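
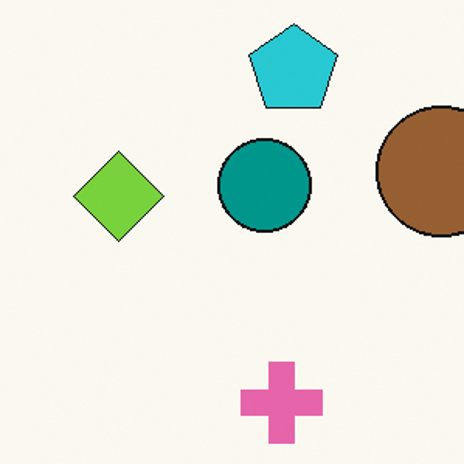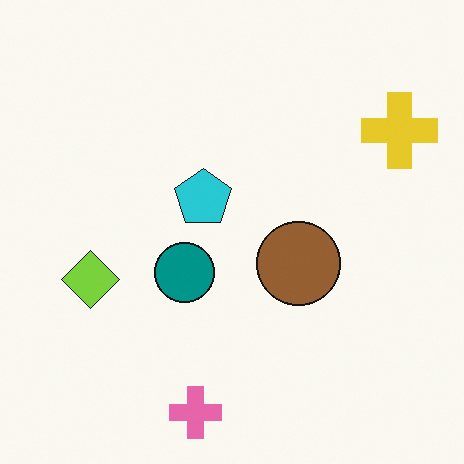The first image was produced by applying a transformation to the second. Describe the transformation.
The image was cropped to a modestly smaller region and rescaled.

The visible shapes are larger and the field of view is narrower; shapes near the original edges may be partly or wholly outside the frame — a crop-and-rescale.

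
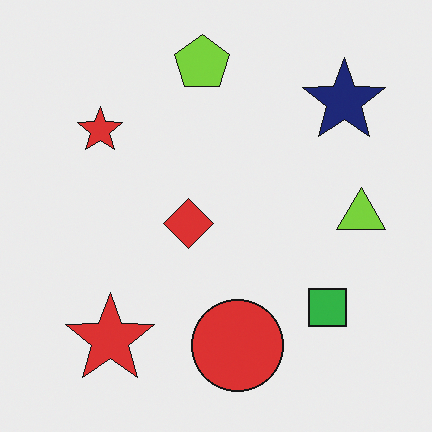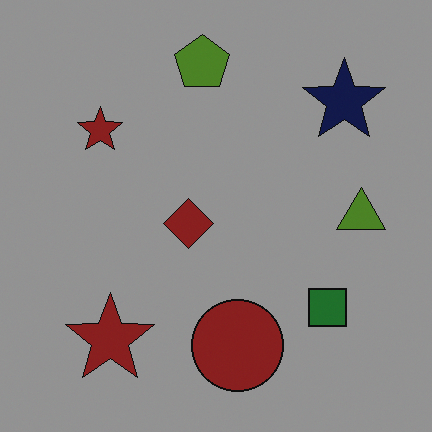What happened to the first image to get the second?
Noticeably darkened.

Every pixel — background and shapes alike — is uniformly darkened.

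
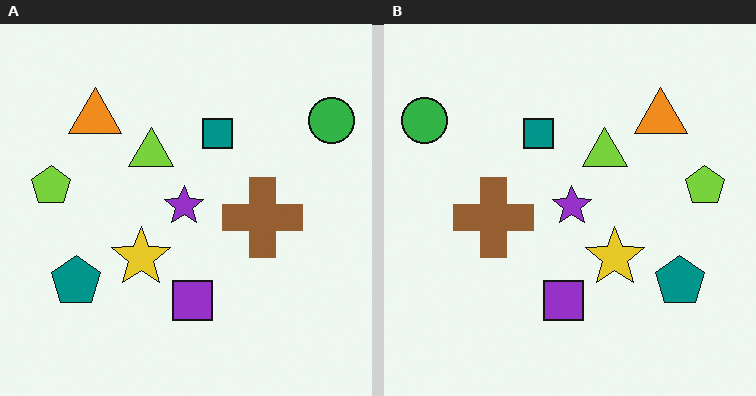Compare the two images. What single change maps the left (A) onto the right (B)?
It was flipped horizontally (left ↔ right).

The green circle is in the top-right of the left (A) image and the top-left of the right (B) — shapes on opposite sides of the vertical midline have swapped in a mirror flip.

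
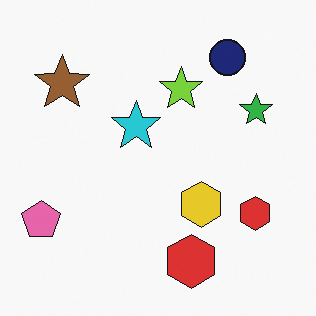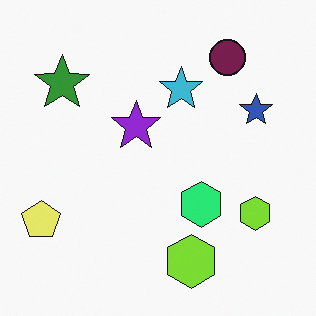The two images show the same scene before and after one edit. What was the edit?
The transformation is: hue-shifted through roughly a third of the color wheel.

Every shape's color has rotated by the same amount around the hue wheel — a uniform hue shift.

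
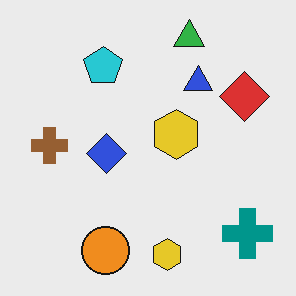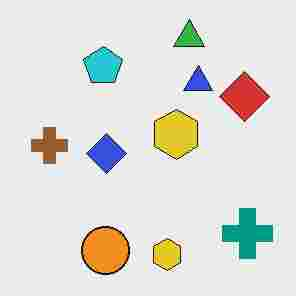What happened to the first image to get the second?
This is the original image degraded with heavy JPEG compression.

Blocky 8×8 compression artifacts appear around shape edges and the flat background shows ringing — characteristic JPEG degradation.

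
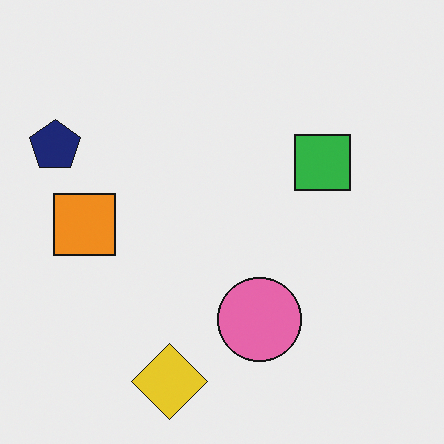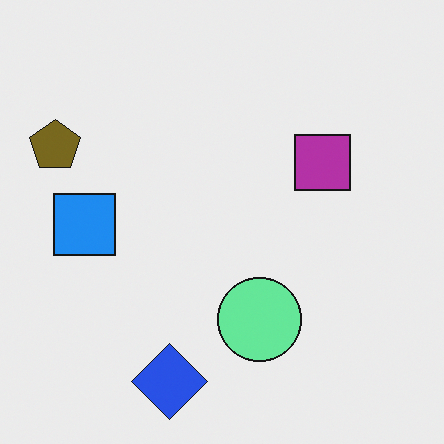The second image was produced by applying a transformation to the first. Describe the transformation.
Hue-shifted through roughly half the color wheel.

Every shape's color has rotated by the same amount around the hue wheel — a uniform hue shift.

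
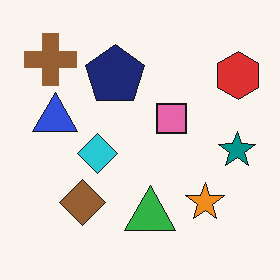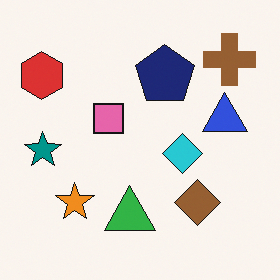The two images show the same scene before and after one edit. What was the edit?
The second image is the first flipped horizontally (left ↔ right).

The red hexagon is in the top-right of the first image and the top-left of the second — shapes on opposite sides of the vertical midline have swapped in a mirror flip.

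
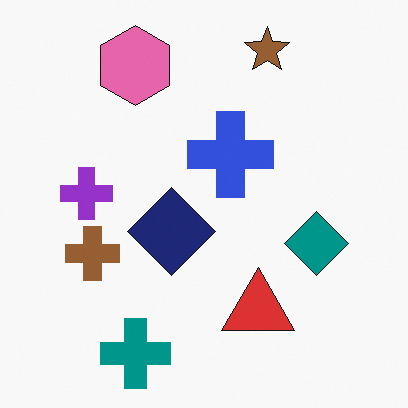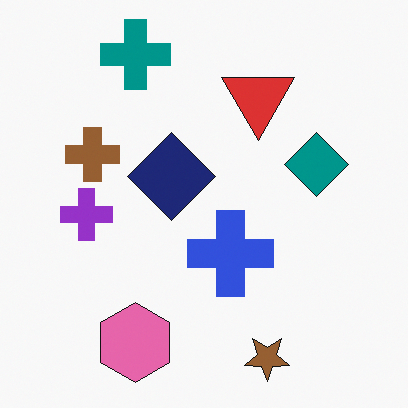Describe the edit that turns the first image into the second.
Flipped vertically (top ↔ bottom).

The brown star is in the top of the first image and the bottom of the second — shapes on opposite sides of the horizontal midline have swapped in a mirror flip.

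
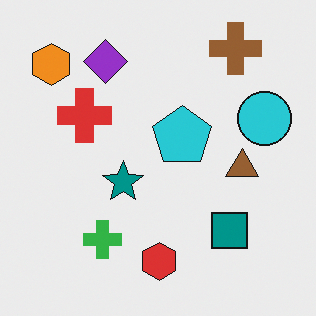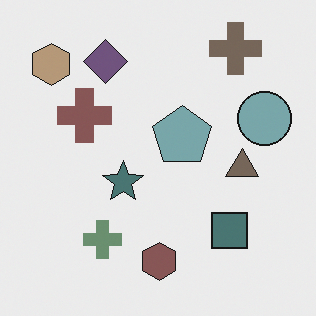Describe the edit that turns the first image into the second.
This is the original image made much more muted (saturation change).

All colors are more muted and greyish — a global saturation change.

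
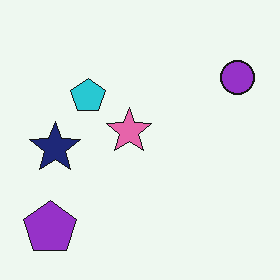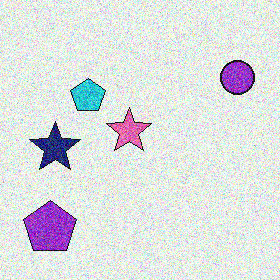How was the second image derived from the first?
This is the original image degraded with a thick layer of grain.

Random speckle covers the whole image, including the flat background.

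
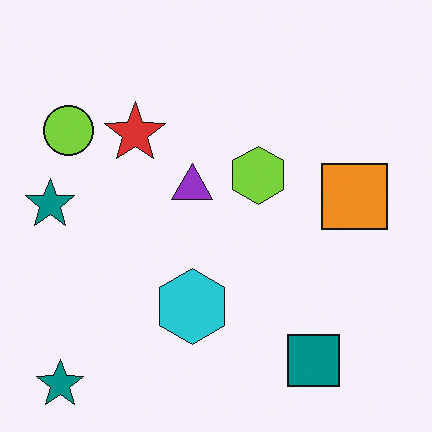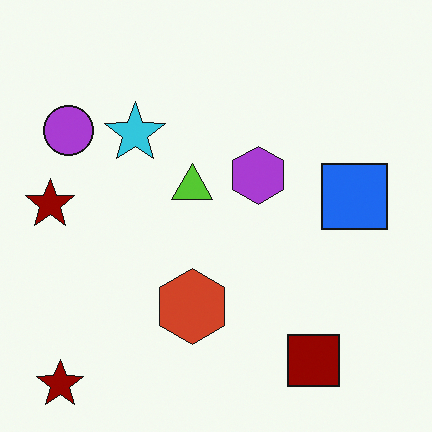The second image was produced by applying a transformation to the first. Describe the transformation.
The image was hue-shifted by a large amount.

Every shape's color has rotated by the same amount around the hue wheel — a uniform hue shift.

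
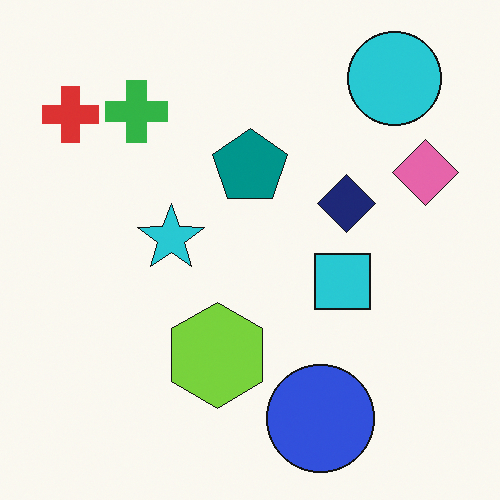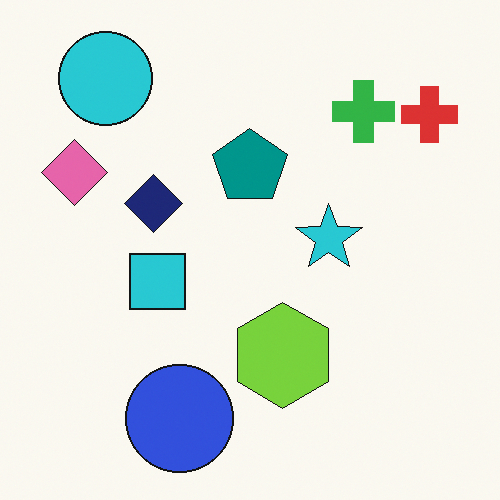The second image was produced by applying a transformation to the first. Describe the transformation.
The image was flipped horizontally (left ↔ right).

The red cross is in the top-left of the first image and the top-right of the second — shapes on opposite sides of the vertical midline have swapped in a mirror flip.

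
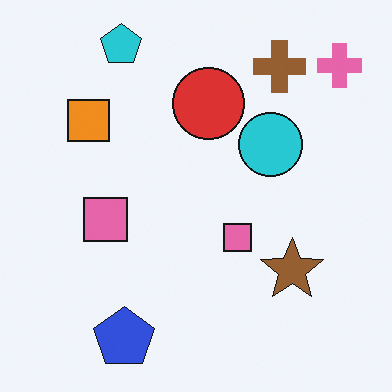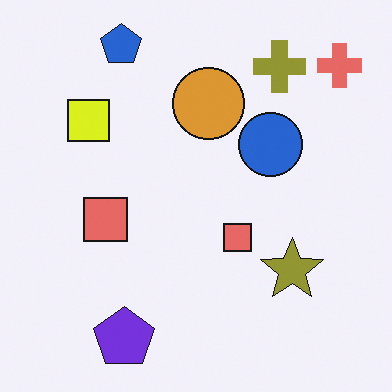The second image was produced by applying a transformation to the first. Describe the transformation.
The transformation is: hue-shifted slightly.

Every shape's color has rotated by the same amount around the hue wheel — a uniform hue shift.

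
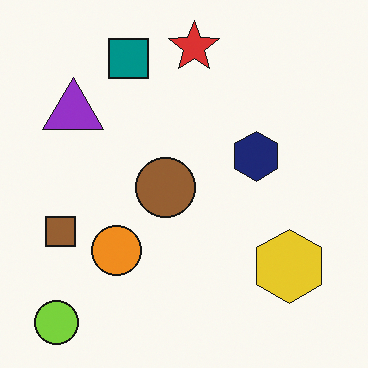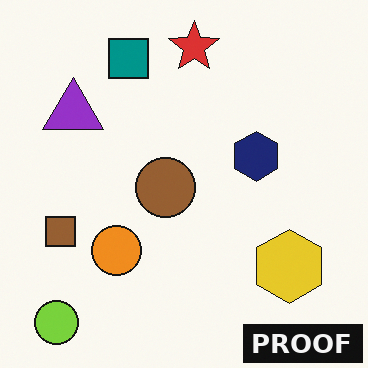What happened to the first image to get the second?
The image was watermarked with the text "PROOF" in the lower-right corner.

A dark label reading "PROOF" appears in the lower-right corner.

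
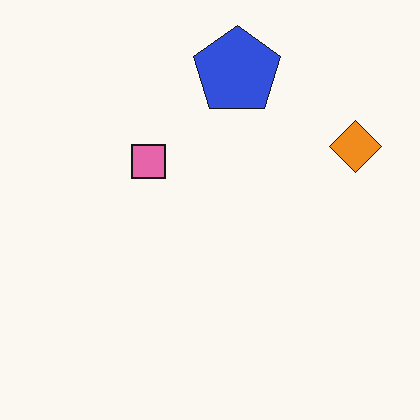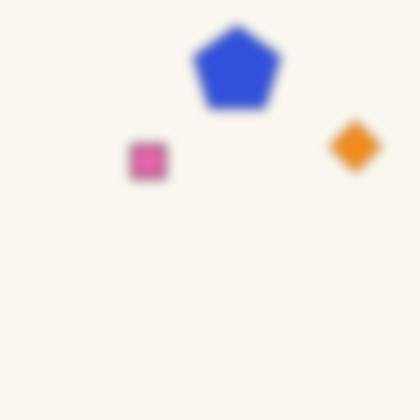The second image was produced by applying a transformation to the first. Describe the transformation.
Strongly gaussian-blurred.

Shape edges and outlines are uniformly softened across the whole image.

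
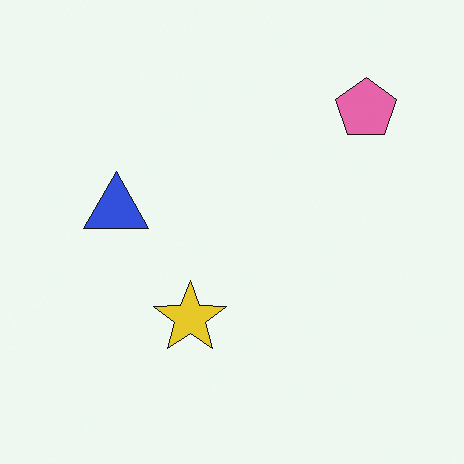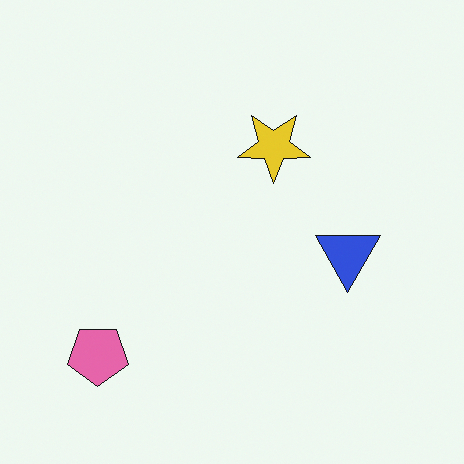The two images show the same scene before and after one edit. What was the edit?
The transformation is: rotated 180°.

The pink pentagon sits in the top-right of the first image and the bottom-left of the second — consistent with a whole-image 180° rotation.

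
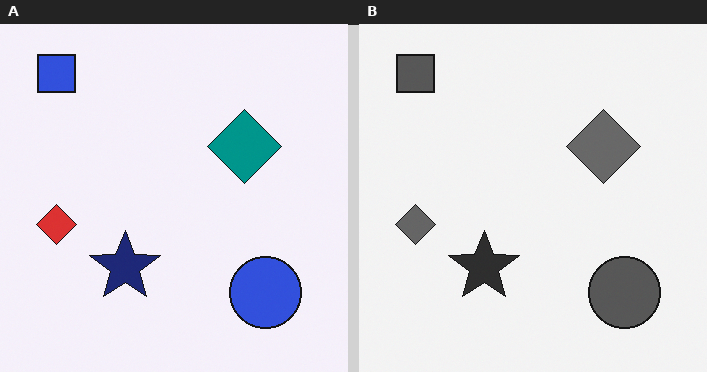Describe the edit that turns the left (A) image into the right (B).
The right (B) image is the left (A) converted to grayscale.

All color is removed — every shape is now a shade of grey.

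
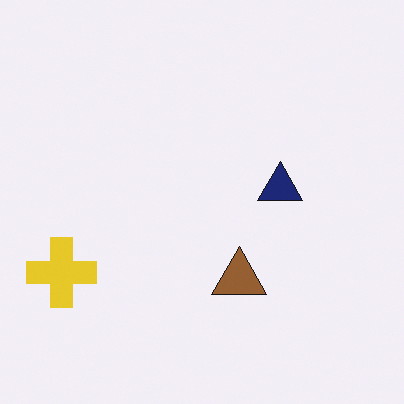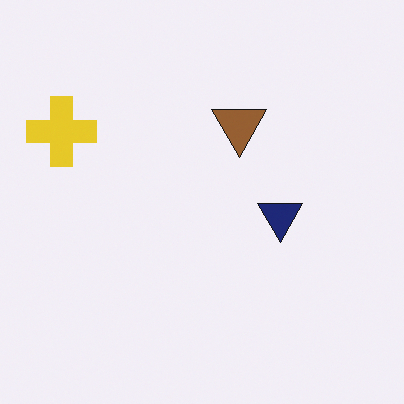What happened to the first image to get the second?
It was flipped vertically (top ↔ bottom).

The brown triangle is in the bottom of the first image and the top of the second — shapes on opposite sides of the horizontal midline have swapped in a mirror flip.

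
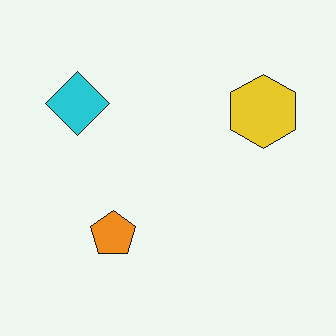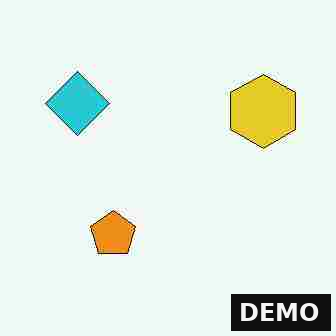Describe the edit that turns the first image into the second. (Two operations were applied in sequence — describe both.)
The transformation is: heavily JPEG-compressed with obvious blocking artifacts, then watermarked with the text "DEMO" in the lower-right corner.

Blocky 8×8 compression artifacts appear around shape edges and the flat background shows ringing — characteristic JPEG degradation. A dark label reading "DEMO" appears in the lower-right corner.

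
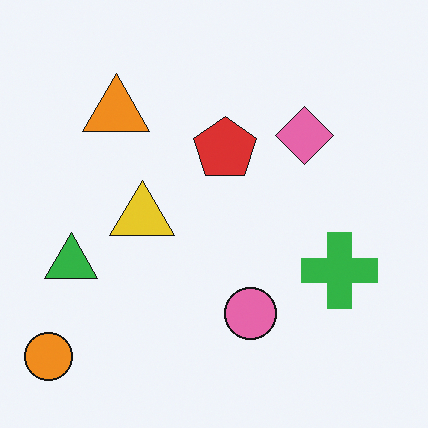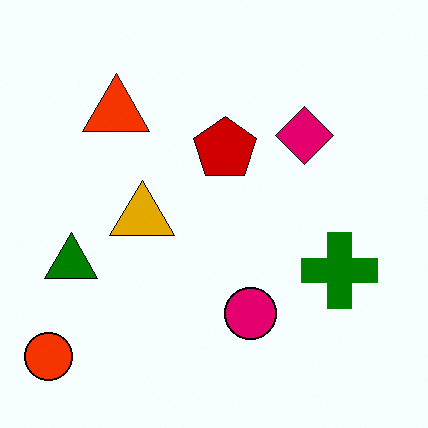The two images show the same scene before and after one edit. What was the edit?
Boosted in contrast.

Tones are pushed away from mid-grey across the whole image — a global contrast change.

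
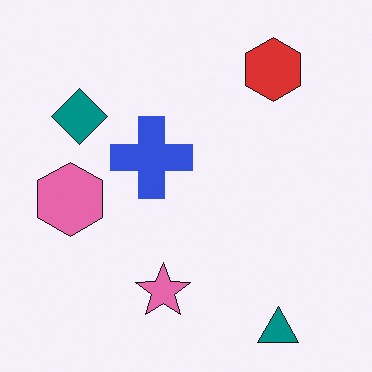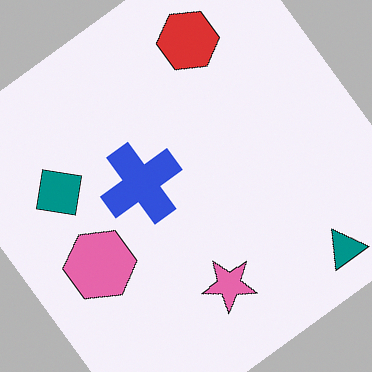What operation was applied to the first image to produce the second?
Rotated counter-clockwise by a large amount — several tens of degrees.

Every shape is tilted by the same angle and the image corners show triangular fill wedges — a whole-image rotation by a non-right angle.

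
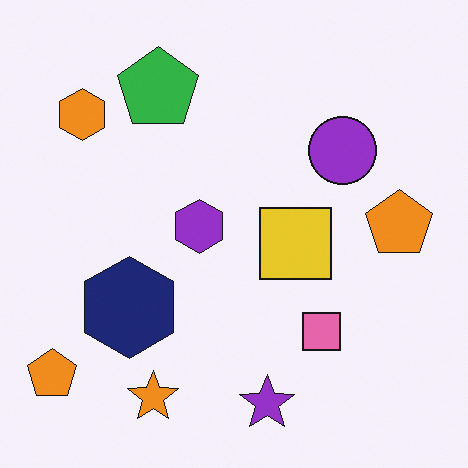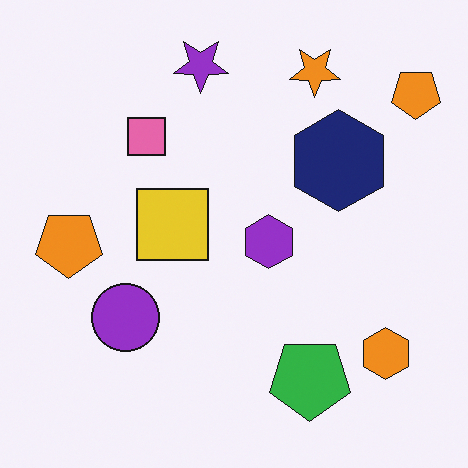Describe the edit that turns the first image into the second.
This is the original image rotated 180°.

The orange hexagon sits in the top-left of the first image and the bottom-right of the second — consistent with a whole-image 180° rotation.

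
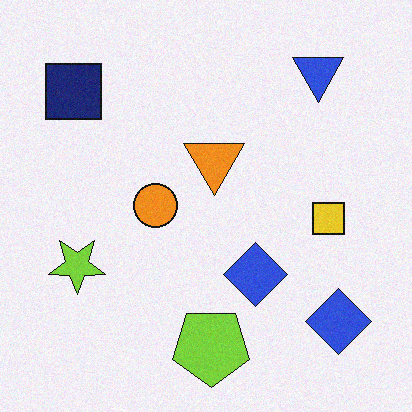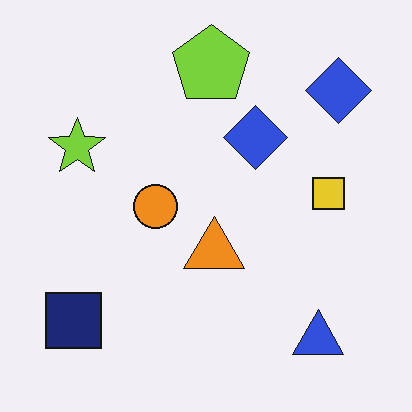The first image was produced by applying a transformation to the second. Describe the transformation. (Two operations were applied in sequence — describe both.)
The image was flipped vertically (top ↔ bottom), then degraded with a light layer of grain.

The lime pentagon is in the top of the second image and the bottom of the first — shapes on opposite sides of the horizontal midline have swapped in a mirror flip. Random speckle covers the whole image, including the flat background.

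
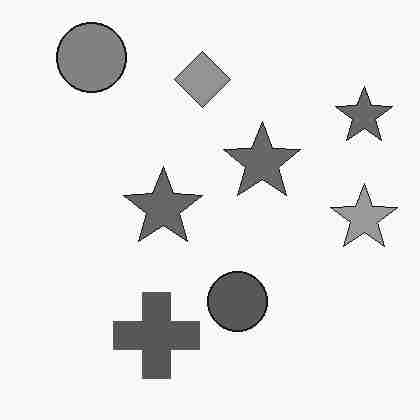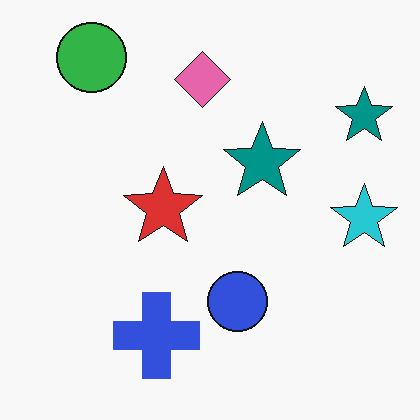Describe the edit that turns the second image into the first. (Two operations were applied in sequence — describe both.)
The first image is the second converted to grayscale, then degraded with heavy JPEG compression.

All color is removed — every shape is now a shade of grey. Blocky 8×8 compression artifacts appear around shape edges and the flat background shows ringing — characteristic JPEG degradation.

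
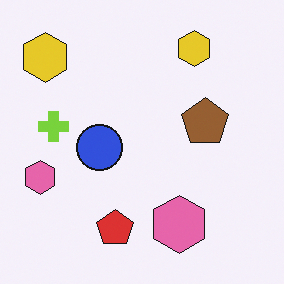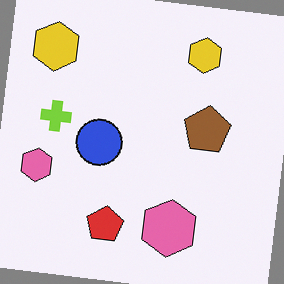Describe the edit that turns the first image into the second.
The image was rotated clockwise by a slight angle.

Every shape is tilted by the same angle and the image corners show triangular fill wedges — a whole-image rotation by a non-right angle.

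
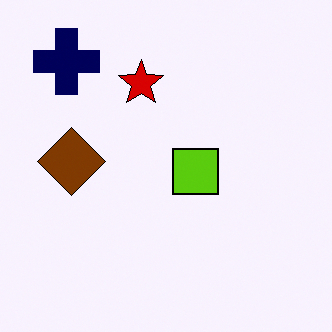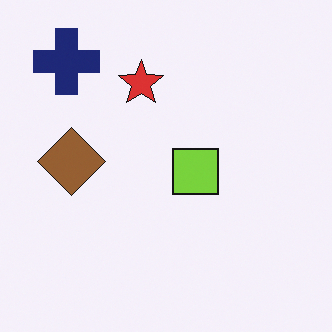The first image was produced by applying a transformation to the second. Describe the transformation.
Given slightly increased contrast.

Tones are pushed away from mid-grey across the whole image — a global contrast change.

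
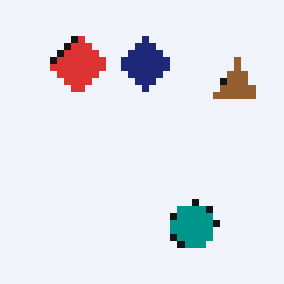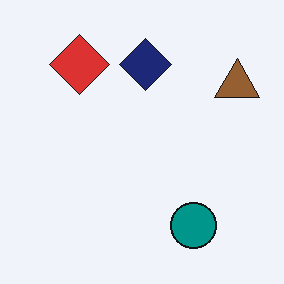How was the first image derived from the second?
This is the original image pixelated into visible square blocks.

Shapes are reduced to large square blocks; fine edges and outlines are lost — a downscale-then-upscale (mosaic) effect.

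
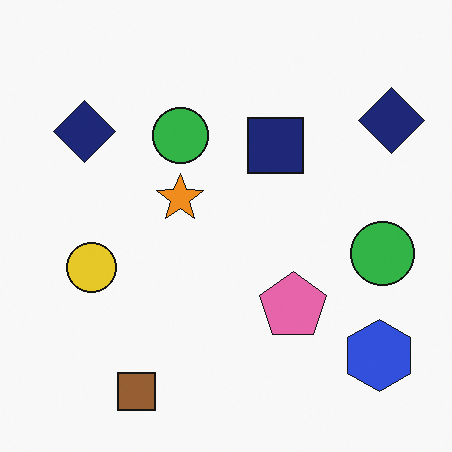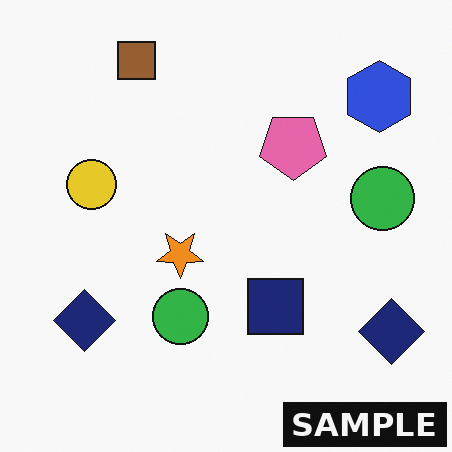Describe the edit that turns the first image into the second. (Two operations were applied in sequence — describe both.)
It was flipped vertically (top ↔ bottom), then watermarked with the text "SAMPLE" in the lower-right corner.

The brown square is in the bottom-left of the first image and the top-left of the second — shapes on opposite sides of the horizontal midline have swapped in a mirror flip. A dark label reading "SAMPLE" appears in the lower-right corner.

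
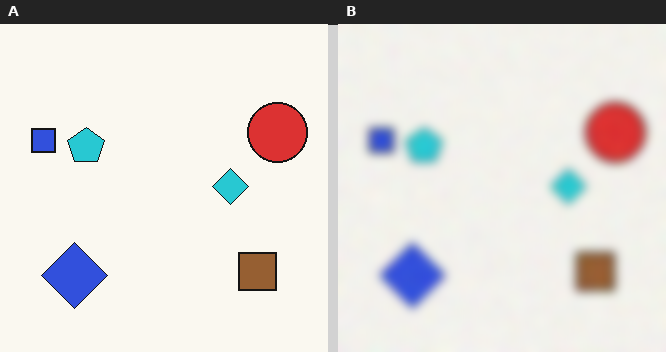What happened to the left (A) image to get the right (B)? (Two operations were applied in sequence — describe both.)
It was degraded with visible gaussian noise, then strongly gaussian-blurred.

Random speckle covers the whole image, including the flat background. Shape edges and outlines are uniformly softened across the whole image.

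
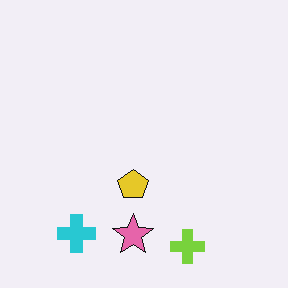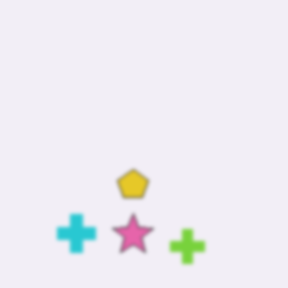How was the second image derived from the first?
The transformation is: slightly softened.

Shape edges and outlines are uniformly softened across the whole image.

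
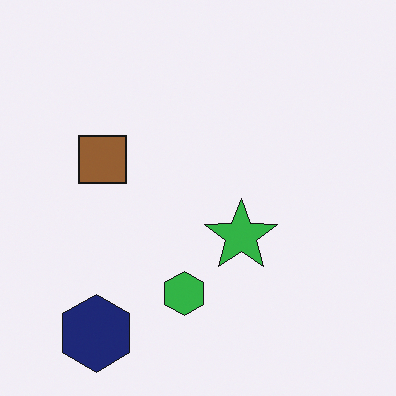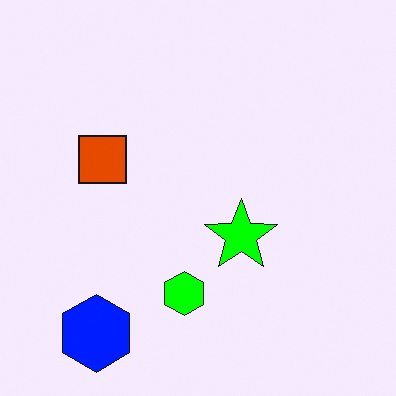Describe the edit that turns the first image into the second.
The transformation is: heavily oversaturated.

All colors are more vivid — a global saturation change.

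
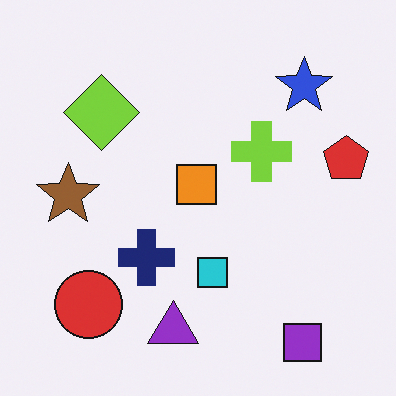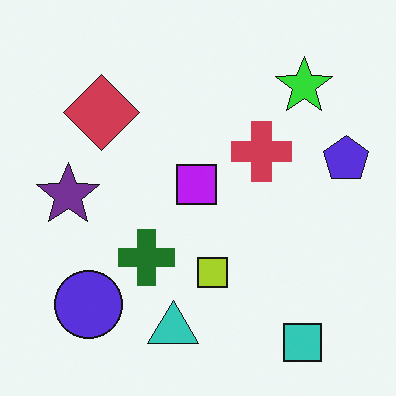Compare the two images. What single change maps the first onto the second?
This is the original image hue-shifted through roughly half the color wheel.

Every shape's color has rotated by the same amount around the hue wheel — a uniform hue shift.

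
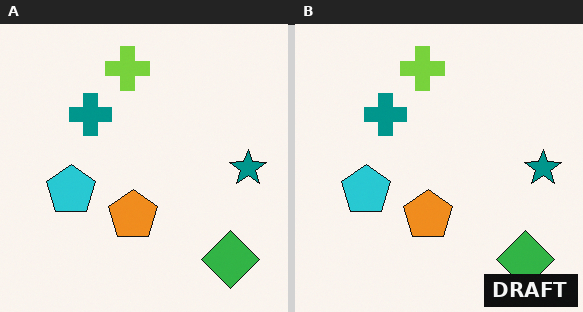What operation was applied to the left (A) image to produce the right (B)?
The image was watermarked with the text "DRAFT" in the lower-right corner.

A dark label reading "DRAFT" appears in the lower-right corner.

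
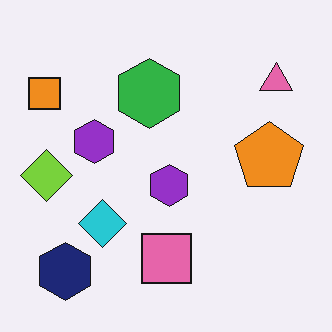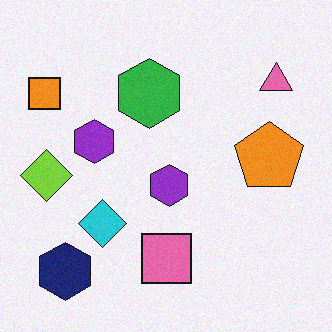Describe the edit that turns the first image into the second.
Degraded with light additive noise.

Random speckle covers the whole image, including the flat background.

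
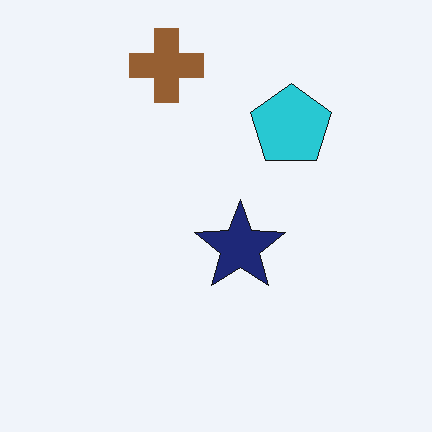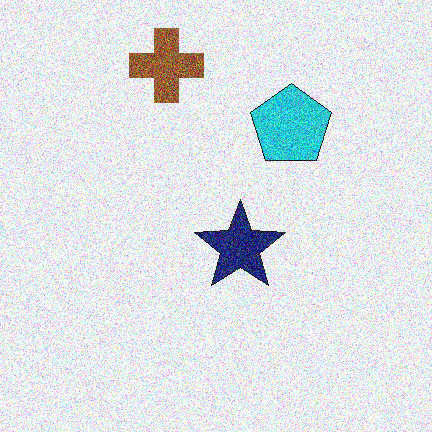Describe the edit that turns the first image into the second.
The second image is the first degraded with strong gaussian noise.

Random speckle covers the whole image, including the flat background.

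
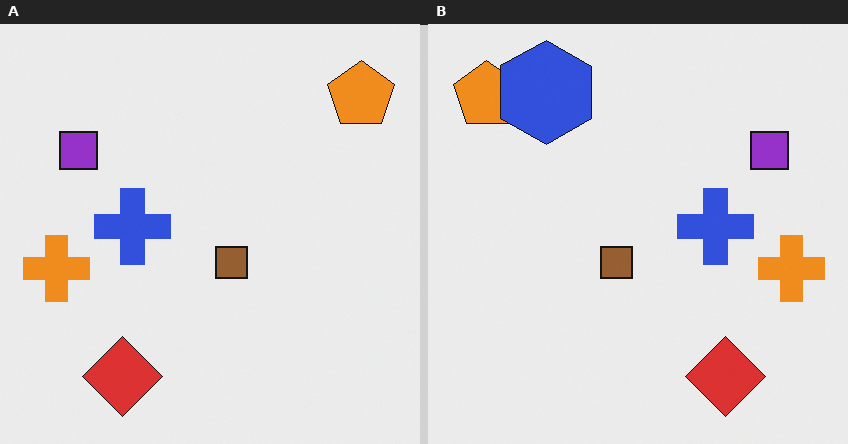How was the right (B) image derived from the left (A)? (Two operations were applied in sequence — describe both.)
The image was flipped horizontally (left ↔ right), then overlaid with an additional blue hexagon.

The orange cross is in the left of the left (A) image and the right of the right (B) — shapes on opposite sides of the vertical midline have swapped in a mirror flip. A blue hexagon appears in the right (B) image that is absent from the left (A).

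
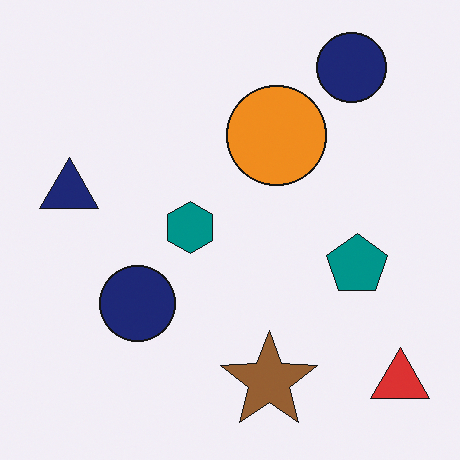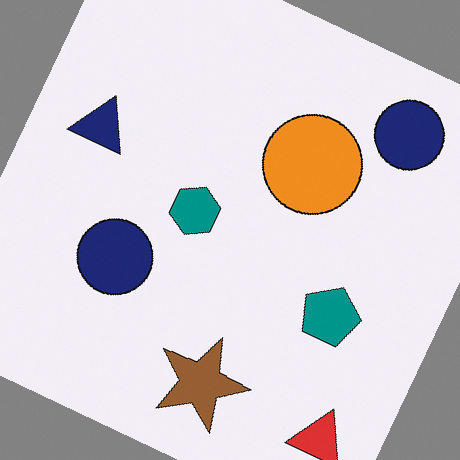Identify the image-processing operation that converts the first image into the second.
The transformation is: rotated clockwise by a clearly visible amount.

Every shape is tilted by the same angle and the image corners show triangular fill wedges — a whole-image rotation by a non-right angle.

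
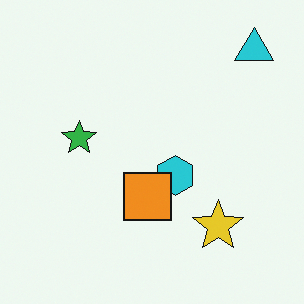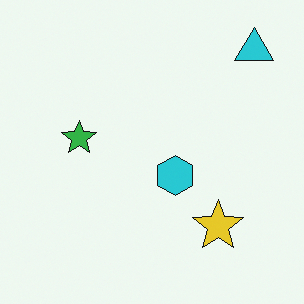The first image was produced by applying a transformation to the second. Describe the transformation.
It was overlaid with an additional orange square.

An orange square appears in the first image that is absent from the second.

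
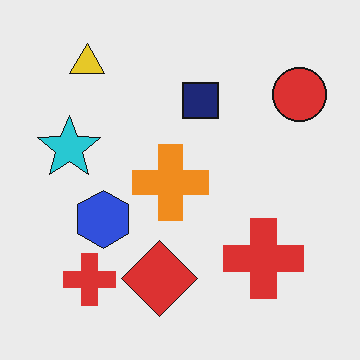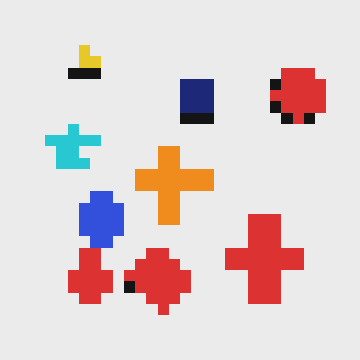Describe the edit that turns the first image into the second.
The transformation is: coarsely pixelated.

Shapes are reduced to large square blocks; fine edges and outlines are lost — a downscale-then-upscale (mosaic) effect.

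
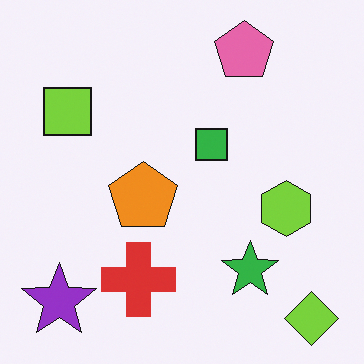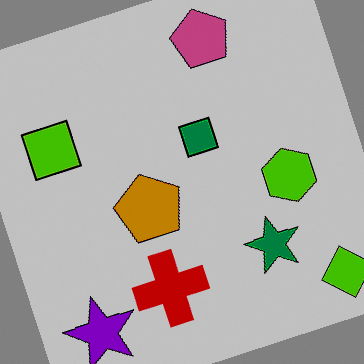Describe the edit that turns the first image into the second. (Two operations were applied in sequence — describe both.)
Rotated counter-clockwise by a moderate amount, then aggressively posterized.

Every shape is tilted by the same angle and the image corners show triangular fill wedges — a whole-image rotation by a non-right angle. Each flat color has snapped to a coarser quantized level — most visibly, the near-white background has dropped to a flat grey.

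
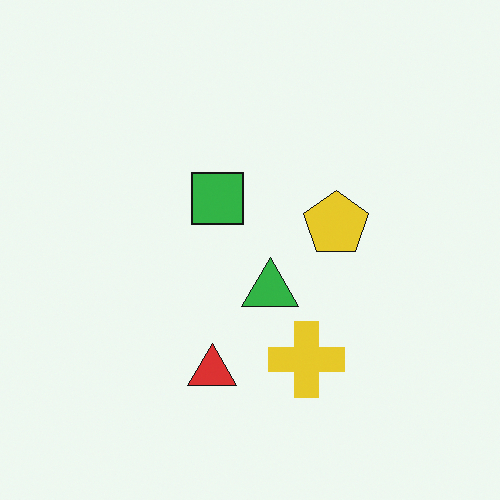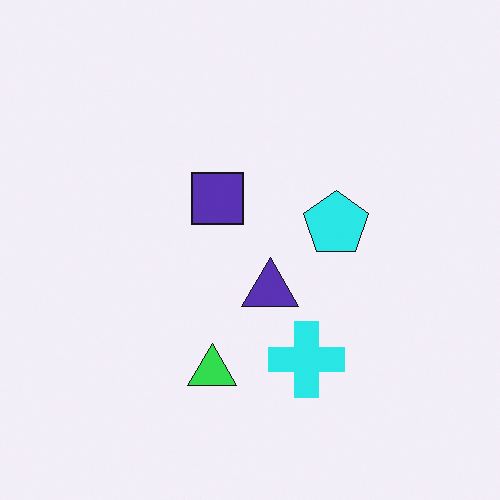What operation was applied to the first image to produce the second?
This is the original image hue-shifted through roughly a third of the color wheel.

Every shape's color has rotated by the same amount around the hue wheel — a uniform hue shift.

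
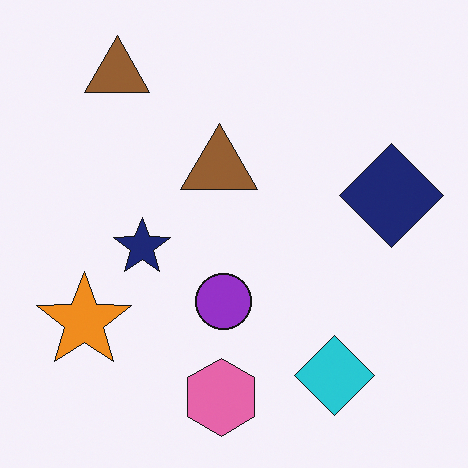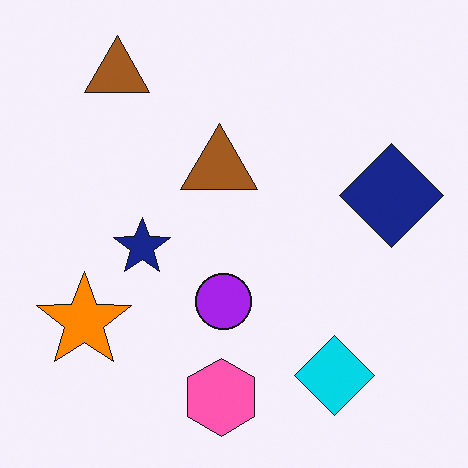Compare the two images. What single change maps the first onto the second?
The image was slightly oversaturated.

All colors are more vivid — a global saturation change.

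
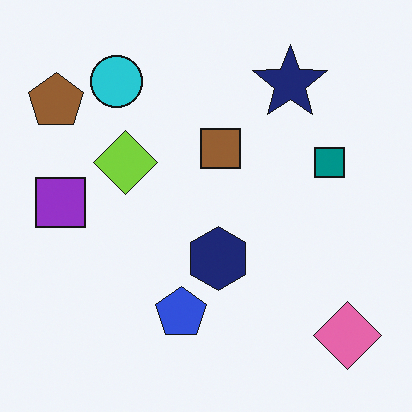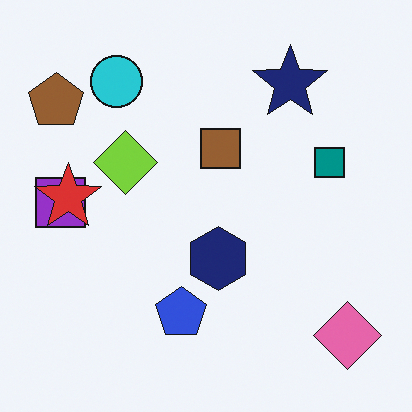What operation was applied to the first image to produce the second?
It was overlaid with an additional red star.

A red star appears in the second image that is absent from the first.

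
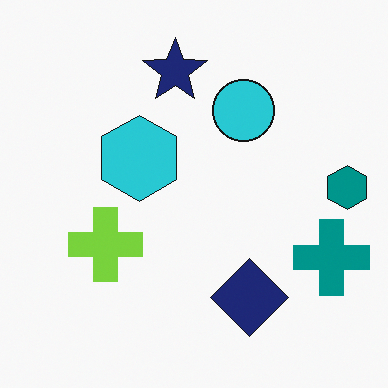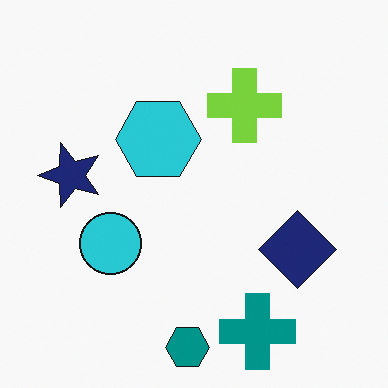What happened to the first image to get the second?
The image was transposed (reflected across the top-left ↔ bottom-right diagonal).

Shapes have swapped their row and column positions — what was in the top-right is now in the bottom-left — a diagonal reflection.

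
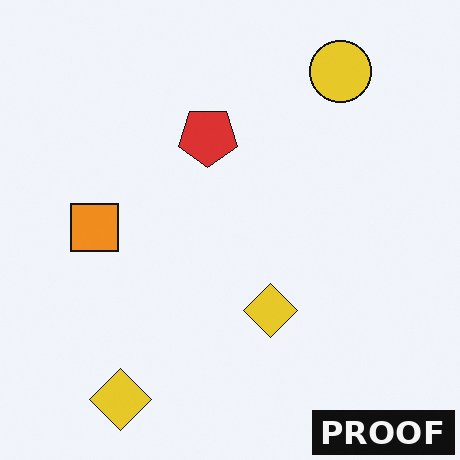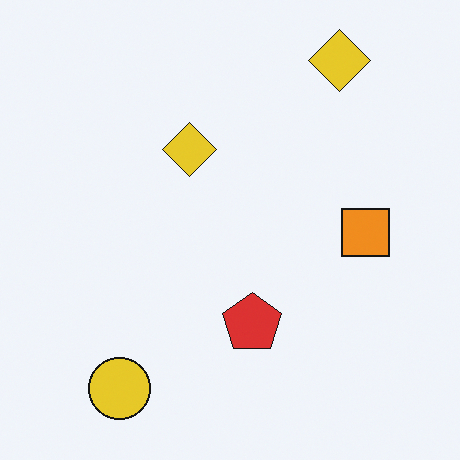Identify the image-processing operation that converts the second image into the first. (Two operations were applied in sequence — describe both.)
The image was rotated 180°, then watermarked with the text "PROOF" in the lower-right corner.

The yellow circle sits in the bottom-left of the second image and the top-right of the first — consistent with a whole-image 180° rotation. A dark label reading "PROOF" appears in the lower-right corner.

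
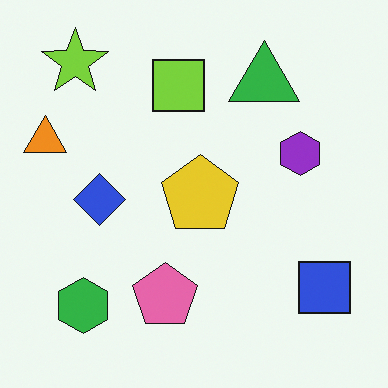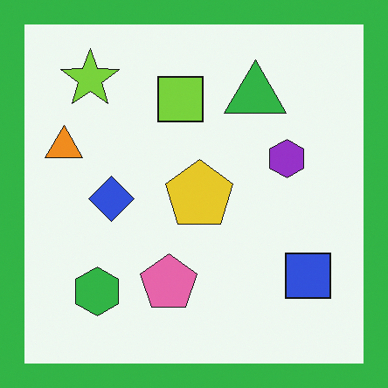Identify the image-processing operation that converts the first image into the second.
The transformation is: framed with a green border.

A solid green frame runs around the edge of the second image, with the content slightly shrunk inside it.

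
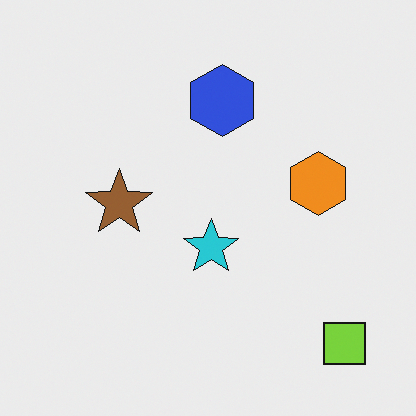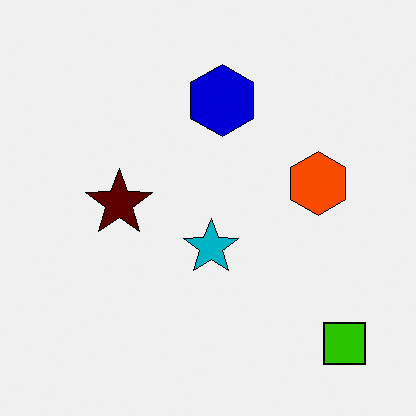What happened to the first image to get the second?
The image was given much higher contrast.

Tones are pushed away from mid-grey across the whole image — a global contrast change.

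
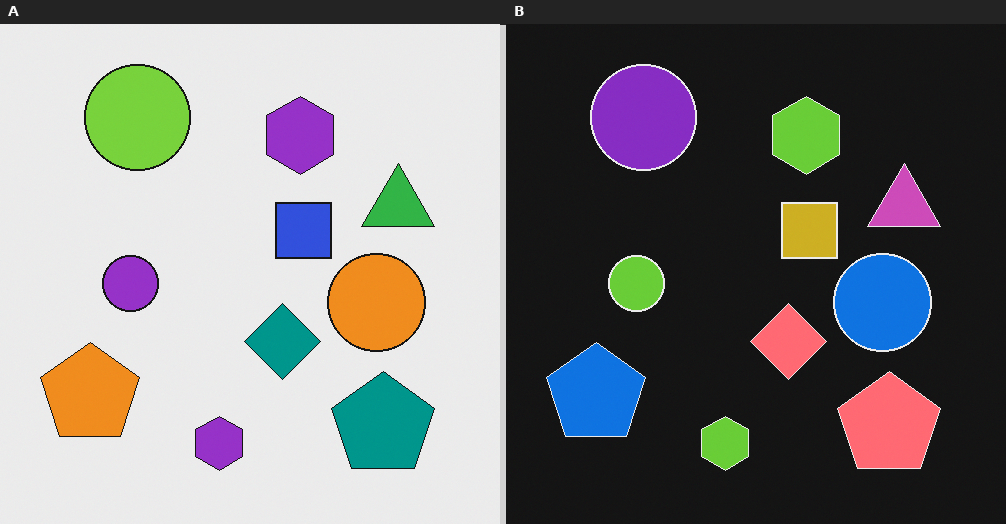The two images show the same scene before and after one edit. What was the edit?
The transformation is: color-inverted (negative).

The light background has become dark and every shape's color is its complement — a photographic negative.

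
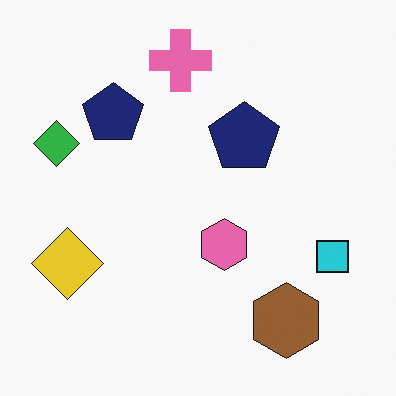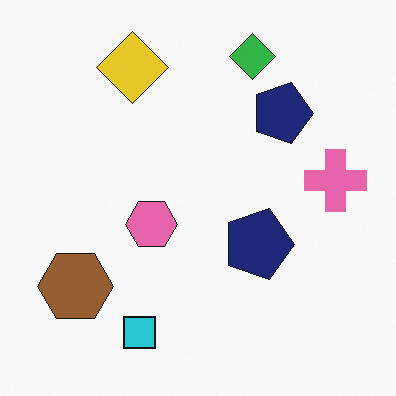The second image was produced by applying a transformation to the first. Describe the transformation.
This is the original image rotated 90° clockwise.

The green diamond sits in the left of the first image and the top of the second — consistent with a whole-image 90° clockwise rotation.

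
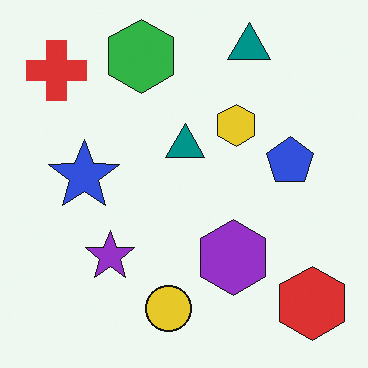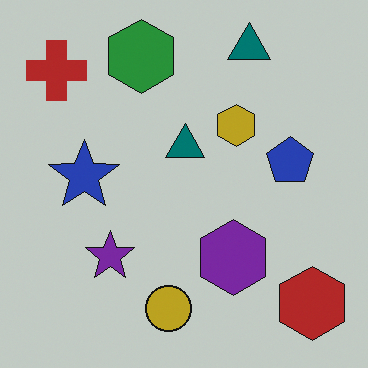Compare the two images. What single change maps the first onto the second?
The transformation is: slightly darkened.

Every pixel — background and shapes alike — is uniformly darkened.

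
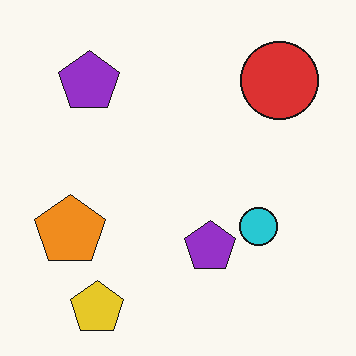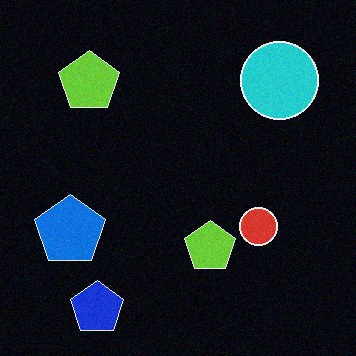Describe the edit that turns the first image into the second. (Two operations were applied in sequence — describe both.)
The second image is the first color-inverted (negative), then degraded with a light layer of grain.

The light background has become dark and every shape's color is its complement — a photographic negative. Random speckle covers the whole image, including the flat background.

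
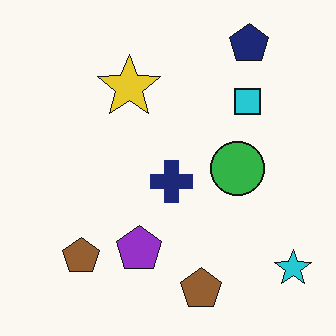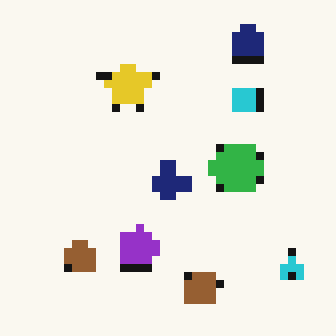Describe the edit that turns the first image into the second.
It was pixelated into visible square blocks.

Shapes are reduced to large square blocks; fine edges and outlines are lost — a downscale-then-upscale (mosaic) effect.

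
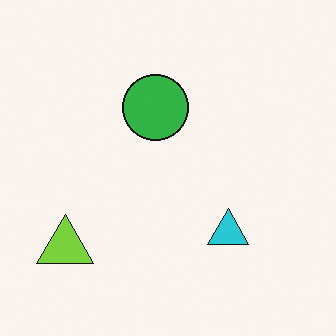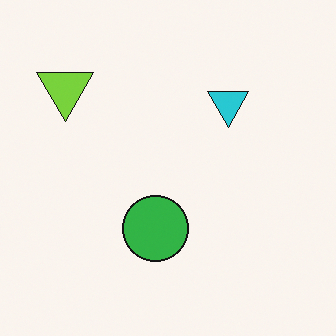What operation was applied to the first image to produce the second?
This is the original image flipped vertically (top ↔ bottom).

The lime triangle is in the bottom-left of the first image and the top-left of the second — shapes on opposite sides of the horizontal midline have swapped in a mirror flip.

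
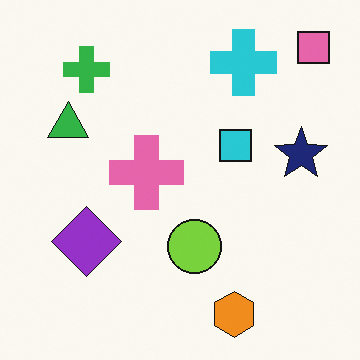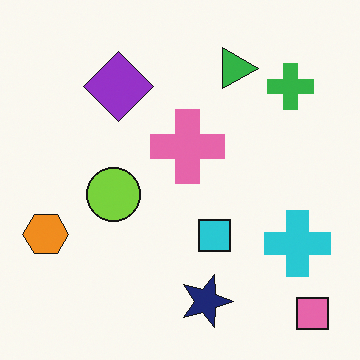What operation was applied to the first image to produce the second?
This is the original image rotated 90° clockwise.

The pink square sits in the top-right of the first image and the bottom-right of the second — consistent with a whole-image 90° clockwise rotation.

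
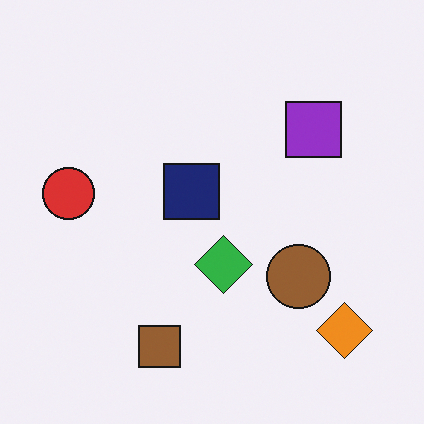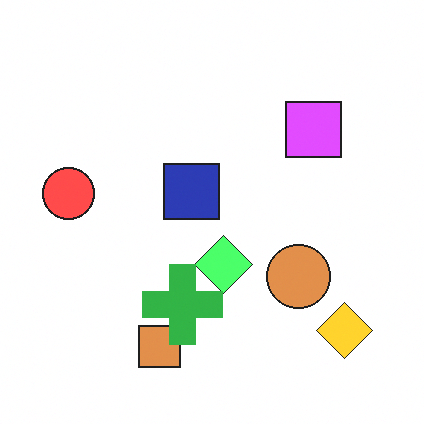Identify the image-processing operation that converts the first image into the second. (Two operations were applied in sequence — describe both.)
The second image is the first substantially brightened, then overlaid with an additional green cross.

Every pixel — background and shapes alike — is uniformly brightened. A green cross appears in the second image that is absent from the first.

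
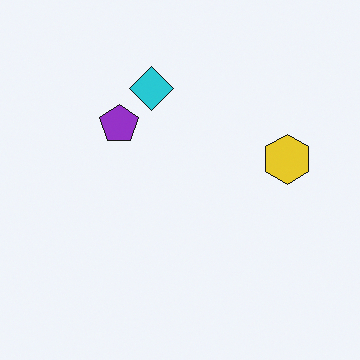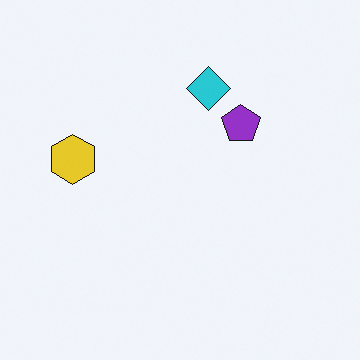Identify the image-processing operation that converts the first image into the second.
It was flipped horizontally (left ↔ right).

The yellow hexagon is in the right of the first image and the left of the second — shapes on opposite sides of the vertical midline have swapped in a mirror flip.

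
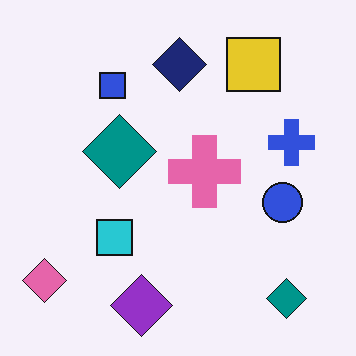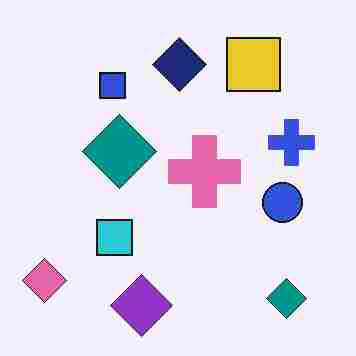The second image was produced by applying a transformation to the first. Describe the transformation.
The second image is the first degraded with heavy JPEG compression.

Blocky 8×8 compression artifacts appear around shape edges and the flat background shows ringing — characteristic JPEG degradation.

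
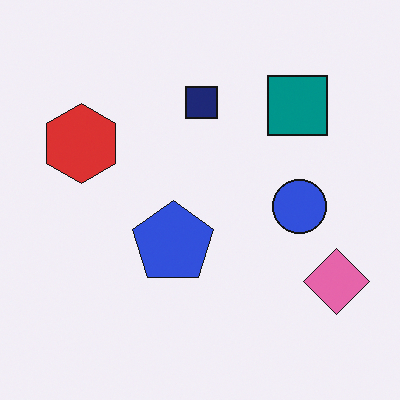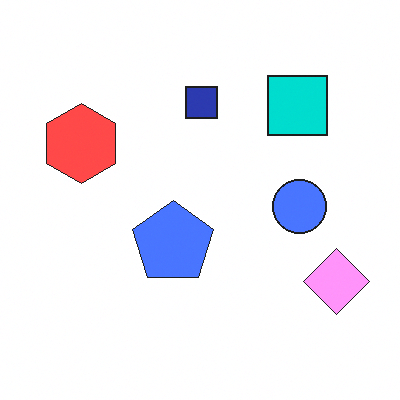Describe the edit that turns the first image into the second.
This is the original image noticeably brightened.

Every pixel — background and shapes alike — is uniformly brightened.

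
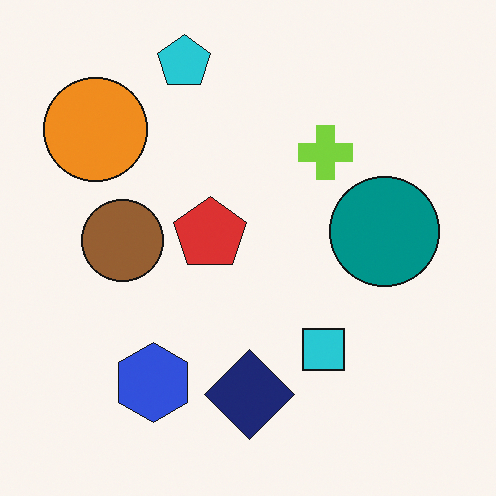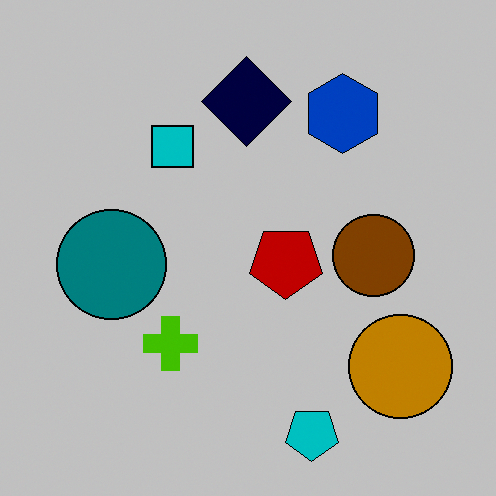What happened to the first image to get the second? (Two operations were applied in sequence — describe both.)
Rotated 180°, then heavily posterized to just a handful of flat colors.

The cyan pentagon sits in the top of the first image and the bottom of the second — consistent with a whole-image 180° rotation. Each flat color has snapped to a coarser quantized level — most visibly, the near-white background has dropped to a flat grey.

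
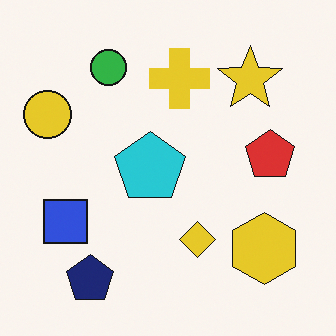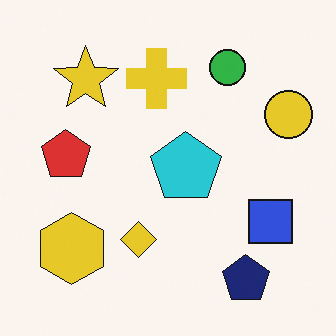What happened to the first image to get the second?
Flipped horizontally (left ↔ right).

The yellow circle is in the left of the first image and the right of the second — shapes on opposite sides of the vertical midline have swapped in a mirror flip.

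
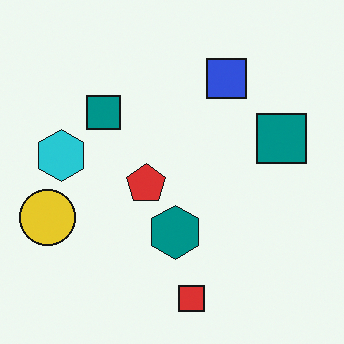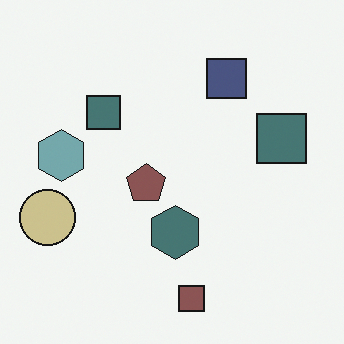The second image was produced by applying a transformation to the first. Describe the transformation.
The image was made much more muted (saturation change).

All colors are more muted and greyish — a global saturation change.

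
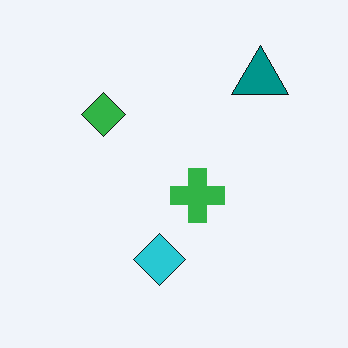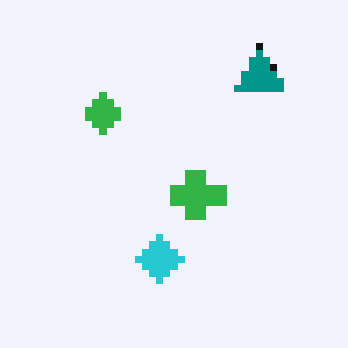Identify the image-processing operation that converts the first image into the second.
The image was pixelated into visible square blocks.

Shapes are reduced to large square blocks; fine edges and outlines are lost — a downscale-then-upscale (mosaic) effect.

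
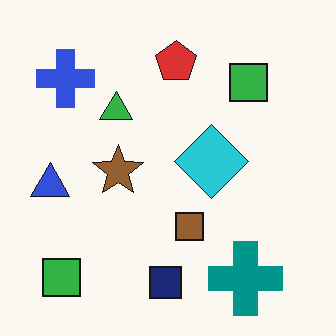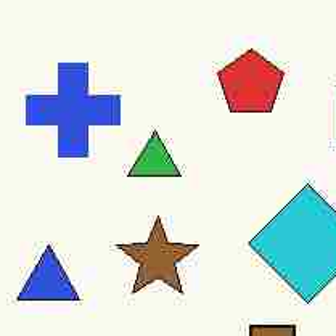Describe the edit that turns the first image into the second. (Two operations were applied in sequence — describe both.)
It was heavily JPEG-compressed with obvious blocking artifacts, then cropped slightly and scaled back up.

Blocky 8×8 compression artifacts appear around shape edges and the flat background shows ringing — characteristic JPEG degradation. The visible shapes are larger and the field of view is narrower; shapes near the original edges may be partly or wholly outside the frame — a crop-and-rescale.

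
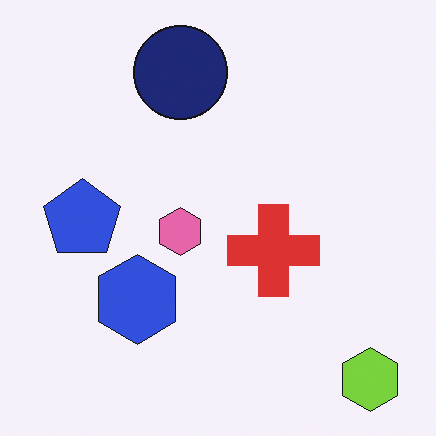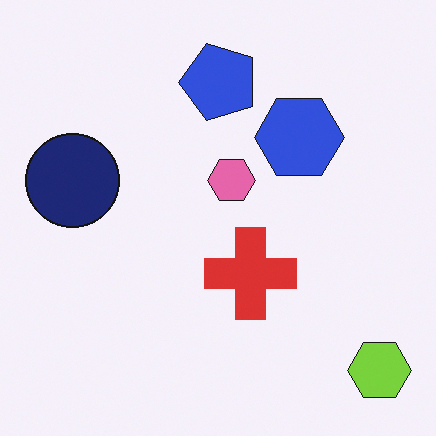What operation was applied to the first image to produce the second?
The image was transposed (reflected across the top-left ↔ bottom-right diagonal).

Shapes have swapped their row and column positions — what was in the top-right is now in the bottom-left — a diagonal reflection.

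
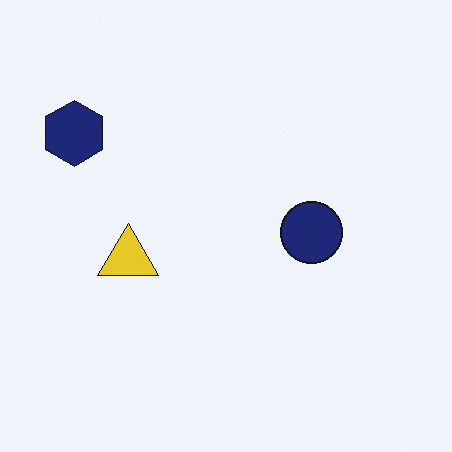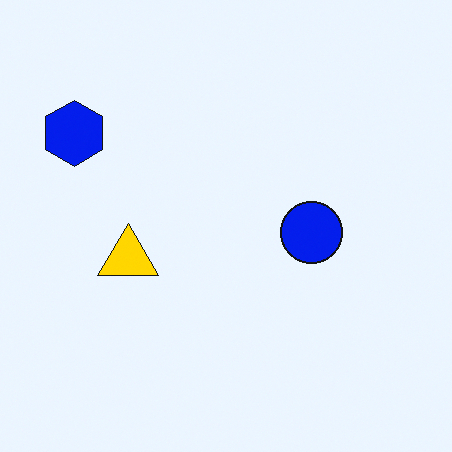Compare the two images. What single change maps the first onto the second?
The image was heavily oversaturated.

All colors are more vivid — a global saturation change.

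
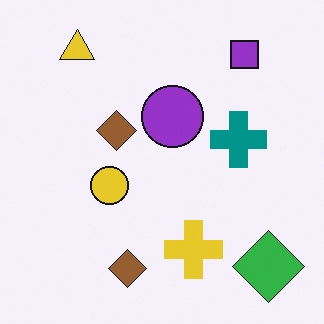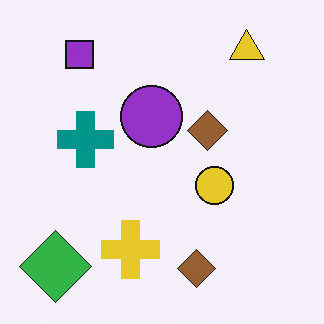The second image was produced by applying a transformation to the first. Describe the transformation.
The image was flipped horizontally (left ↔ right).

The green diamond is in the bottom-right of the first image and the bottom-left of the second — shapes on opposite sides of the vertical midline have swapped in a mirror flip.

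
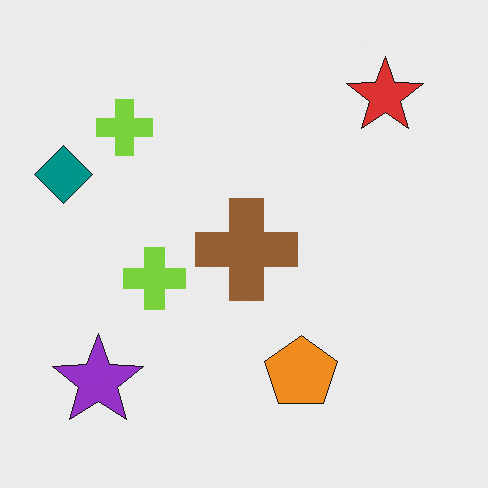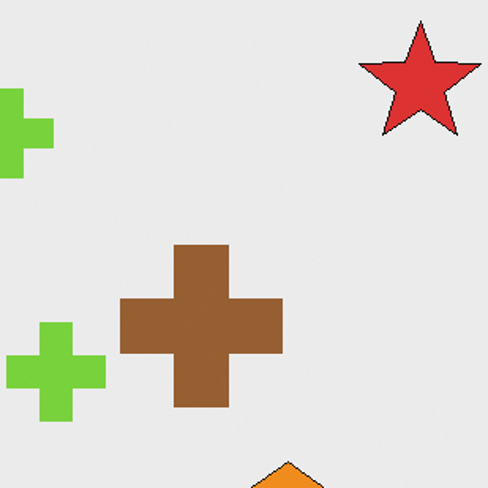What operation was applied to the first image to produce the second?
This is the original image cropped slightly and scaled back up.

The visible shapes are larger and the field of view is narrower; shapes near the original edges may be partly or wholly outside the frame — a crop-and-rescale.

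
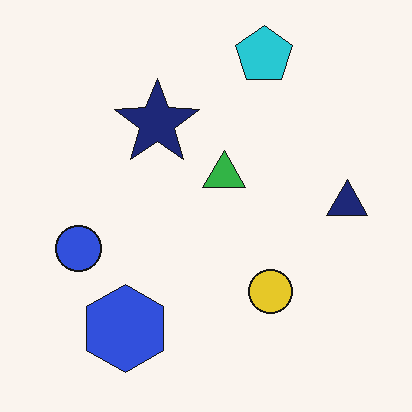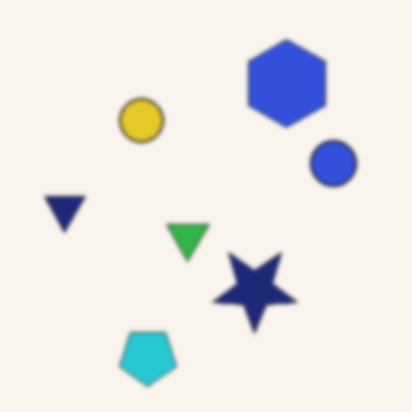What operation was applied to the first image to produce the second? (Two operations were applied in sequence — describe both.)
This is the original image lightly blurred, then rotated 180°.

Shape edges and outlines are uniformly softened across the whole image. The cyan pentagon sits in the top of the first image and the bottom of the second — consistent with a whole-image 180° rotation.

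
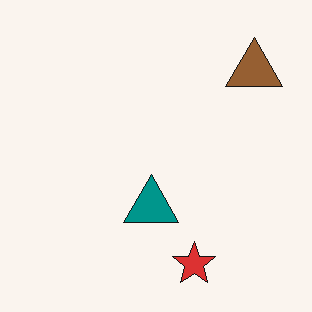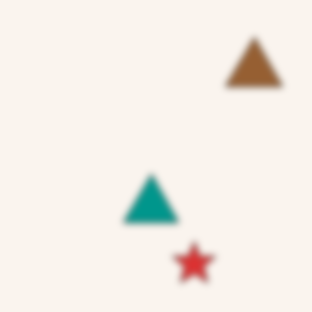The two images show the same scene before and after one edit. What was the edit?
It was moderately blurred.

Shape edges and outlines are uniformly softened across the whole image.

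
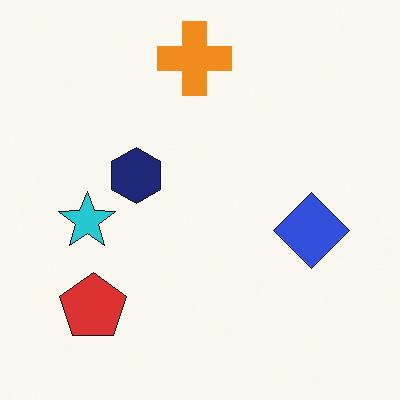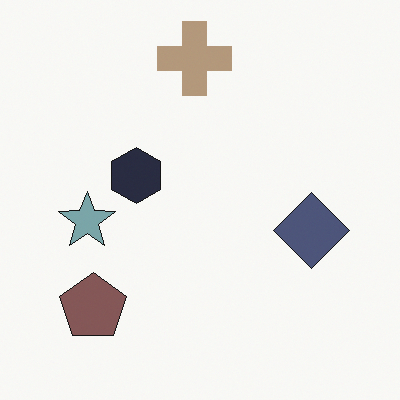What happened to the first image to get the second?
The second image is the first made much more muted (saturation change).

All colors are more muted and greyish — a global saturation change.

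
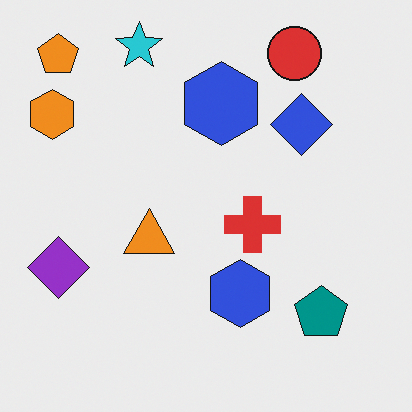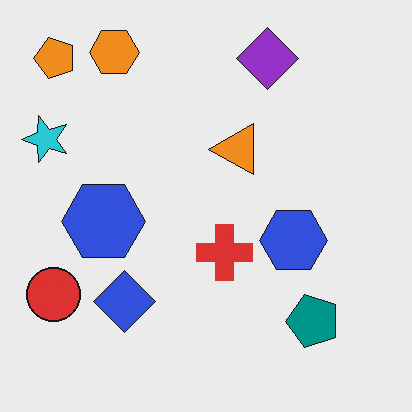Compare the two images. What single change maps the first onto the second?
The second image is the first transposed (reflected across the top-left ↔ bottom-right diagonal).

Shapes have swapped their row and column positions — what was in the top-right is now in the bottom-left — a diagonal reflection.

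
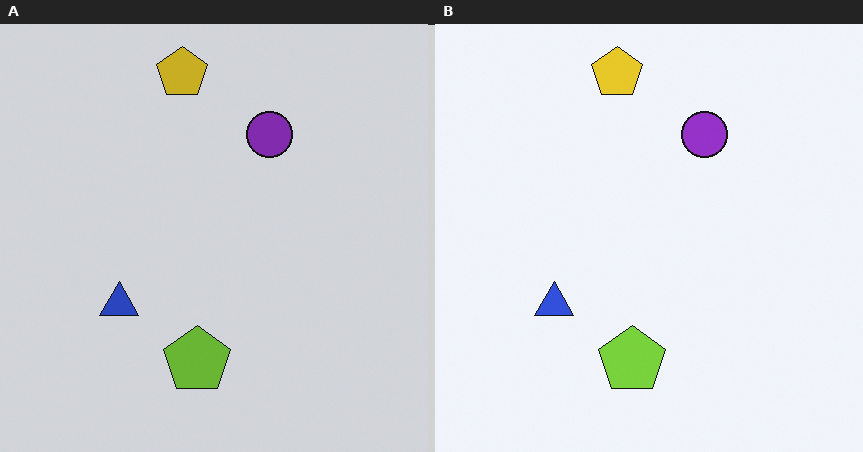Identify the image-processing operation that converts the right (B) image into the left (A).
The transformation is: slightly darkened.

Every pixel — background and shapes alike — is uniformly darkened.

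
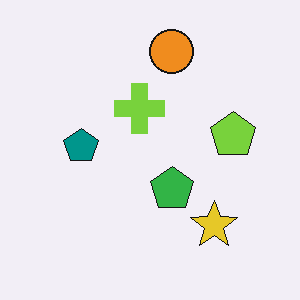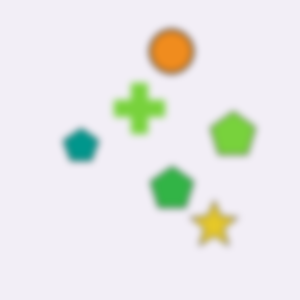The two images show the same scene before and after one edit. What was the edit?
The transformation is: noticeably gaussian-blurred.

Shape edges and outlines are uniformly softened across the whole image.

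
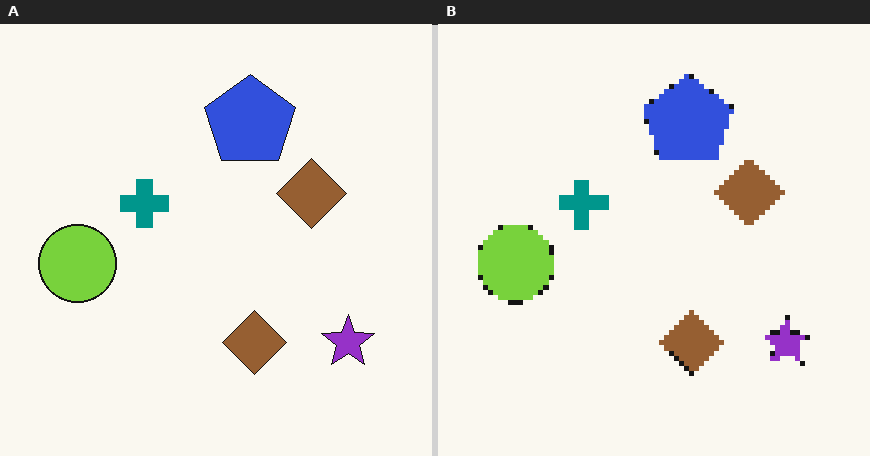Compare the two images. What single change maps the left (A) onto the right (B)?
The right (B) image is the left (A) mildly pixelated.

Shapes are reduced to large square blocks; fine edges and outlines are lost — a downscale-then-upscale (mosaic) effect.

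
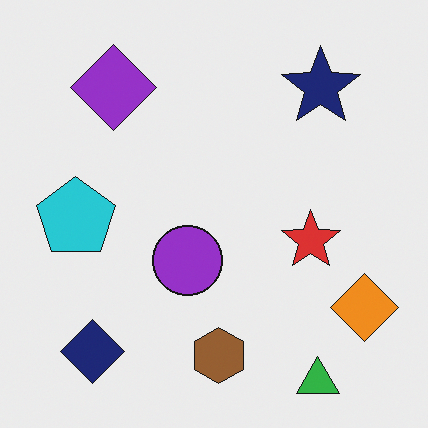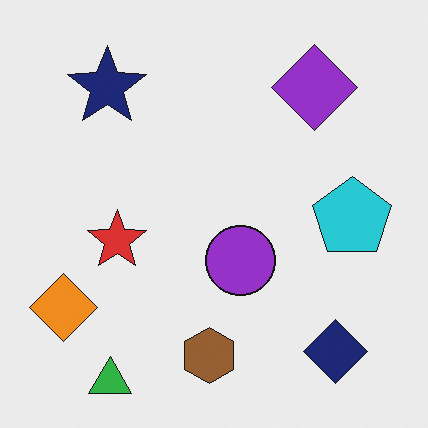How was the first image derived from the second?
The transformation is: flipped horizontally (left ↔ right).

The orange diamond is in the bottom-left of the second image and the bottom-right of the first — shapes on opposite sides of the vertical midline have swapped in a mirror flip.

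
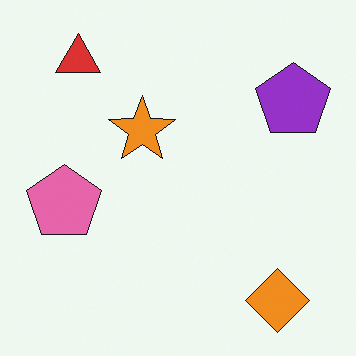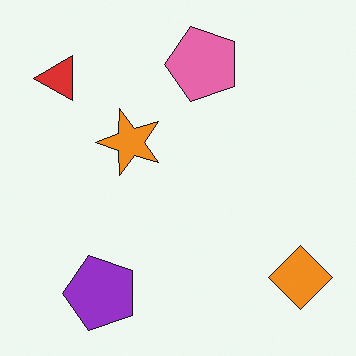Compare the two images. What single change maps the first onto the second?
The image was transposed (reflected across the top-left ↔ bottom-right diagonal).

Shapes have swapped their row and column positions — what was in the top-right is now in the bottom-left — a diagonal reflection.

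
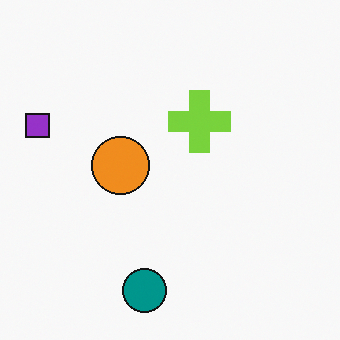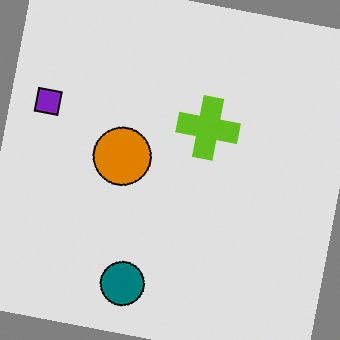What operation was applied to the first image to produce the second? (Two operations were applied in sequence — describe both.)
It was rotated clockwise by a slight angle, then moderately posterized.

Every shape is tilted by the same angle and the image corners show triangular fill wedges — a whole-image rotation by a non-right angle. Each flat color has snapped to a coarser quantized level — most visibly, the near-white background has dropped to a flat grey.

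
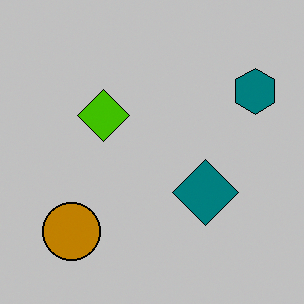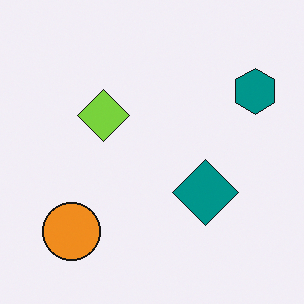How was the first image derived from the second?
It was aggressively posterized.

Each flat color has snapped to a coarser quantized level — most visibly, the near-white background has dropped to a flat grey.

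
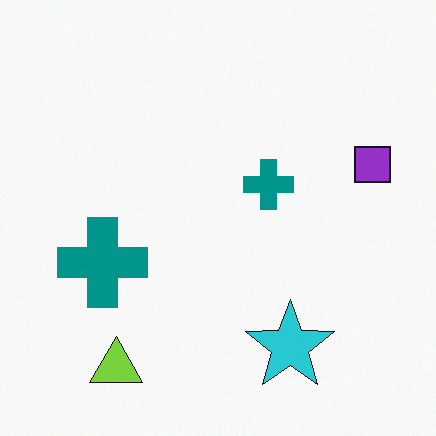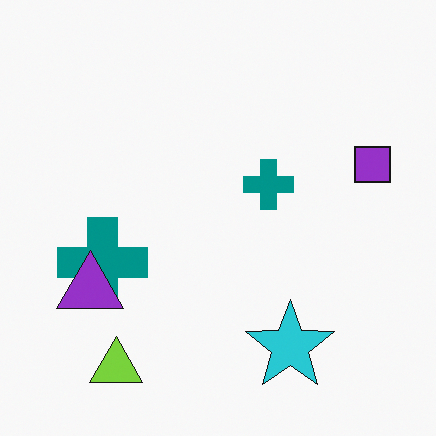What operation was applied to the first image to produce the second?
The second image is the first overlaid with an additional purple triangle.

A purple triangle appears in the second image that is absent from the first.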